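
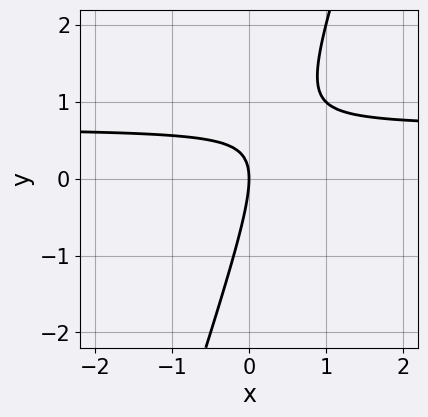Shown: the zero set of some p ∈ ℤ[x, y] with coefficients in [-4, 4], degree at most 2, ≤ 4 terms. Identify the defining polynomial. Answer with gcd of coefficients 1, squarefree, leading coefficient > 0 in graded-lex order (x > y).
Degree: a generic line meets the curve in up to 2 points, so deg p = 2.
Against the integer gridlines: one x-axis crossing is at x = 0; it crosses the y-axis at the gridline y = 0.
Matching integer coefficients to the picture gives p.

3*x*y - y^2 - 2*x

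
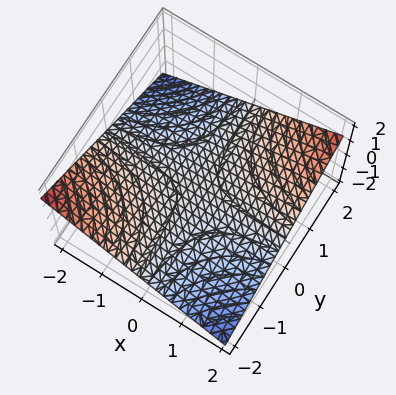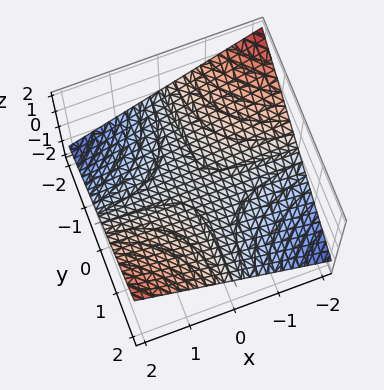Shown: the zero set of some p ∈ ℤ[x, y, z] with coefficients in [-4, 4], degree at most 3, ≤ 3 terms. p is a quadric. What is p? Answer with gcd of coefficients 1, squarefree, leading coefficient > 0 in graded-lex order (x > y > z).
x*y - 3*z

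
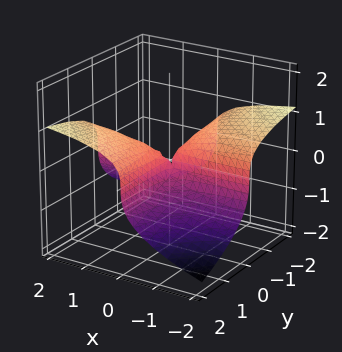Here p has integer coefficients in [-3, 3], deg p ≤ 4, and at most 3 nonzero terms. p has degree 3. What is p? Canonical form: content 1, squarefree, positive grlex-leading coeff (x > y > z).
x*y*z + 3*z^3 - 2*x*y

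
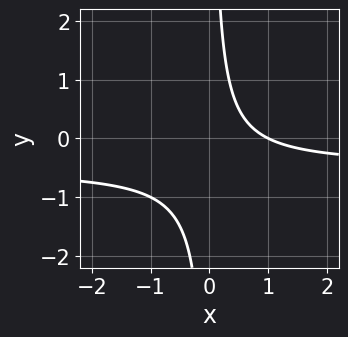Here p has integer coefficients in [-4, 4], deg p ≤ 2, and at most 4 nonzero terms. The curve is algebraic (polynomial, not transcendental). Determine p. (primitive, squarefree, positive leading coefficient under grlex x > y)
1. The degree is 2 — a generic line meets the curve in up to 2 points.
2. Against the integer gridlines: the curve avoids every integer y-axis point in the box; it crosses the x-axis at the gridline x = 1.
3. Together with the visible shape, these determine p as stated.

2*x*y + x - 1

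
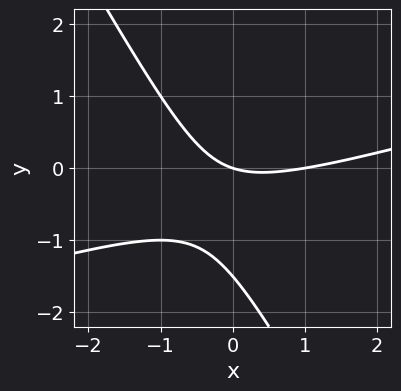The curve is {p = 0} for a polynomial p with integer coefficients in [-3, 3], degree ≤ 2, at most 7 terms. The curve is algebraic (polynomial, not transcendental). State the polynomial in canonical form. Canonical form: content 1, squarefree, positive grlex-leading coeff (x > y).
The degree is 2 — a generic line meets the curve in up to 2 points.
Observable constraints: among the integer gridlines, it crosses the x-axis at x ∈ {0, 1}; one y-axis crossing is at y = 0.
Fitting integer coefficients to these (and the overall shape) gives p.

x^2 - 3*x*y - 2*y^2 - x - 3*y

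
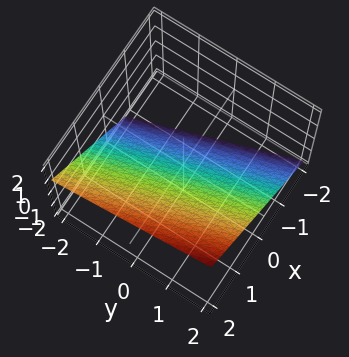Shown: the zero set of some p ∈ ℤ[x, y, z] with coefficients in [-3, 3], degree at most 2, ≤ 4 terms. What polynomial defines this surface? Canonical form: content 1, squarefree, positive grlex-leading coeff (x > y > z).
First, the degree is 1 — the surface is flat (a plane).
Then, reading off the gridlines: it meets the y-axis at y = 2 (among the integer gridlines).
Finally, fitting integer coefficients to these (and the overall shape) gives p.

3*x + y - 3*z - 2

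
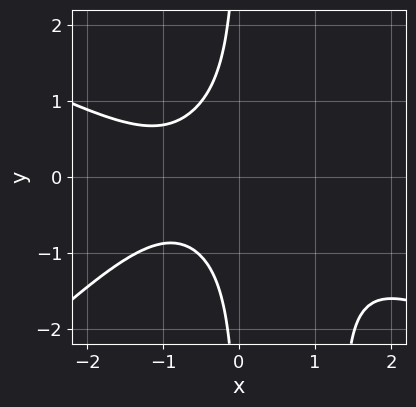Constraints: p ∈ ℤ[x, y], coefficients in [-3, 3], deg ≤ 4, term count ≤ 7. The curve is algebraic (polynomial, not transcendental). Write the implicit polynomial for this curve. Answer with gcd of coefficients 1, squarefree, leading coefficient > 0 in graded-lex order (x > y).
x^4 + x^3*y - 2*x^2*y^2 + 3*x*y^2 + 2

deg p = 4. The shape is more complex than any degree-3 curve.
Checking where it meets the axes: it misses every integer gridline on the x-axis; the curve avoids every integer y-axis point in the box.
Putting this together gives p.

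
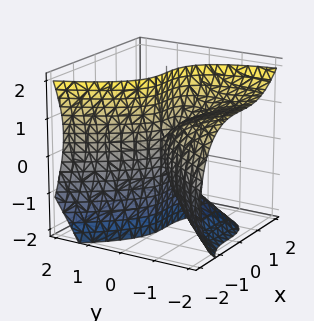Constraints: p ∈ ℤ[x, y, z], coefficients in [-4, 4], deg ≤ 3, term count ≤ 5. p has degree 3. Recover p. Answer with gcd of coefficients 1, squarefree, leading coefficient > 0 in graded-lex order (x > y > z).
2*x^3 - y^2*z + 2*y*z^2 + 3*y^2

(a) The degree is 3 — no degree-2 surface has this shape.
(b) Reading off the gridlines: one x-axis crossing is at x = 0; it meets the y-axis at y = 0 (among the integer gridlines); the visible z-axis segment lies entirely on the surface.
(c) Solving for integer coefficients yields p as stated.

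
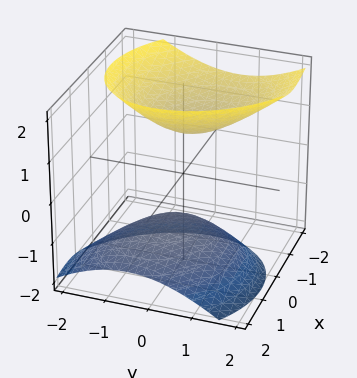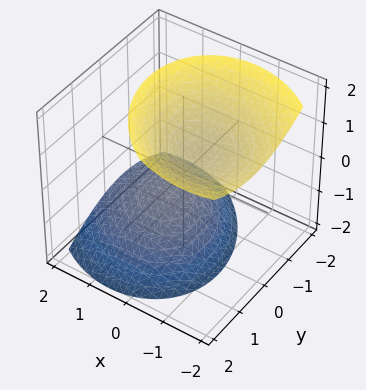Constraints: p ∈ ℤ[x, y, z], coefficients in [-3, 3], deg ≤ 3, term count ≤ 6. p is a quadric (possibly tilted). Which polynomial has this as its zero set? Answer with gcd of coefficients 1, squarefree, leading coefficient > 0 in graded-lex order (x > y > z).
First, I count 2 distinct pieces.
Then, the degree is 2 — no degree-1 surface has this shape.
Then, from the visible intercepts: among the integer gridlines, it crosses the z-axis at z ∈ {-1, 1}; it misses every integer gridline on the x-axis; no y-intercept at any integer in the box.
Finally, assembling these constraints gives the stated polynomial.

2*x^2 + x*y + 2*x*z + 2*y^2 - 2*z^2 + 2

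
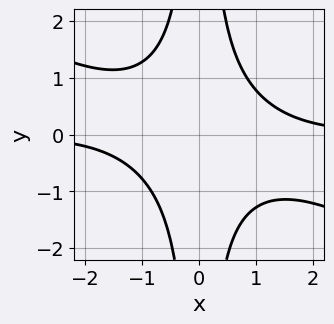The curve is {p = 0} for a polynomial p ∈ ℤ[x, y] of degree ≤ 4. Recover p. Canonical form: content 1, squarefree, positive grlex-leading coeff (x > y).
x^3*y + 2*x^2*y^2 - 2

First, deg p = 4. The shape is more complex than any degree-3 curve.
Next, against the integer gridlines: no x-intercept at any integer in the box; it misses every integer gridline on the y-axis.
Finally, solving for integer coefficients yields p as stated.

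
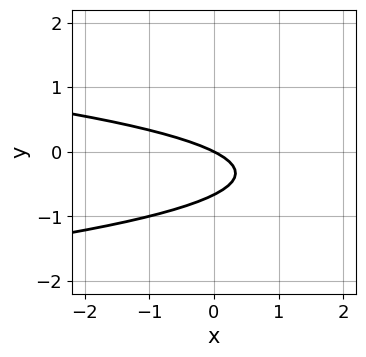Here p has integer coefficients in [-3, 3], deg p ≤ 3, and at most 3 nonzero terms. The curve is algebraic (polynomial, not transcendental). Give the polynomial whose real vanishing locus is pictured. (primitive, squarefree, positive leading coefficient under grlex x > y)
1. Degree: no degree-1 curve has this shape, so deg p = 2.
2. From the visible intercepts: it crosses the x-axis at the gridline x = 0; one y-axis crossing is at y = 0.
3. These observations pin down the coefficients.

3*y^2 + x + 2*y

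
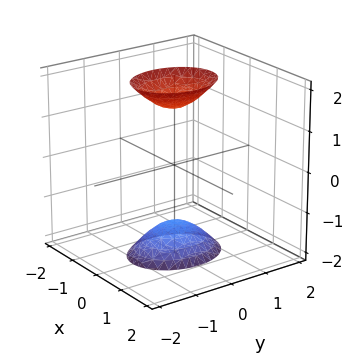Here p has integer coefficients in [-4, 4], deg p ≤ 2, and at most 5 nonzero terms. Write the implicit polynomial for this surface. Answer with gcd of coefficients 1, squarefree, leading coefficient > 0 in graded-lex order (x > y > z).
3*x^2 + 2*y^2 - z^2 + 2

1. I count 2 distinct pieces.
2. The degree is 2 — two sheets facing apart; a quadric.
3. Symmetries: mirror symmetry y ↦ −y ⇒ only even powers of y; it's symmetric under x → −x, forcing even powers of x; the z ↦ −z reflection is a symmetry, so z appears only in even powers.
4. Observable constraints: the surface avoids every integer x-axis point in the box; no y-intercept at any integer in the box.
5. Solving for integer coefficients yields p as stated.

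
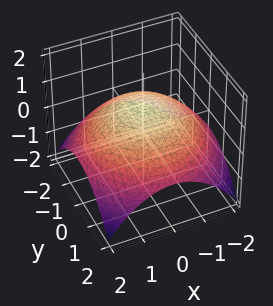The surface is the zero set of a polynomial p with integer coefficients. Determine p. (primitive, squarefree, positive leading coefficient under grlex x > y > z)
Degree: the shape is more complex than any degree-1 surface, so deg p = 2.
Symmetry: every cross-section ⟂ z is a circle, so x, y appear only via x² + y².
Checking where it meets the axes: a circular section at z = 0 has radius between 1 and 2; one z-axis crossing is at z = 1.
Putting this together gives p.

x^2 + y^2 + 3*z - 3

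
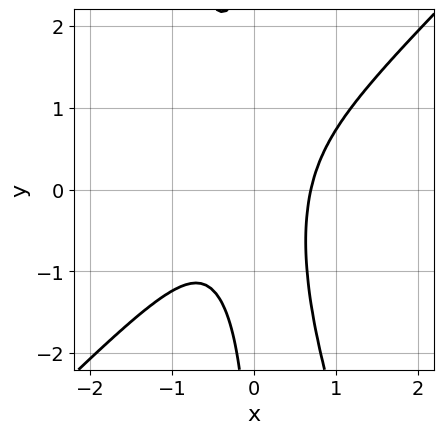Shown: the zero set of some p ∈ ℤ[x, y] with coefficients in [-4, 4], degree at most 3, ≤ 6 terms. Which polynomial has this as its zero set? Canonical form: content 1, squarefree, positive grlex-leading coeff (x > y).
3*x^3 - 2*x^2*y - x*y^2 - 1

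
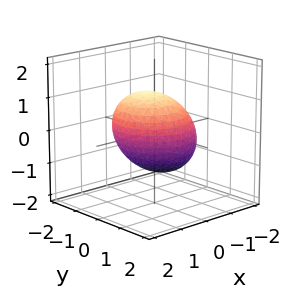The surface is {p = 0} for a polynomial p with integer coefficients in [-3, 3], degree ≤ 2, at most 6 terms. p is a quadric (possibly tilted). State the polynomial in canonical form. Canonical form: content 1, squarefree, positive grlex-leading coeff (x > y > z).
2*x^2 - x*z + 2*y^2 + 2*z^2 - 3

First, degree: a generic line meets the surface in up to 2 points, so deg p = 2.
Finally, putting this together gives p.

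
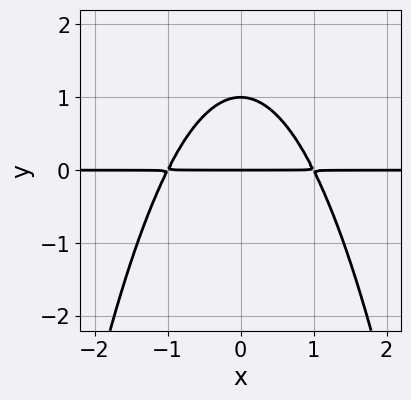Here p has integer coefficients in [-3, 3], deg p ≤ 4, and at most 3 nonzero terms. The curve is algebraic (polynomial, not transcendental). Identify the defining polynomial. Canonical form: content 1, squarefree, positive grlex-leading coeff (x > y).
x^2*y + y^2 - y

deg p = 3.
Symmetries: the x ↦ −x reflection is a symmetry, so x appears only in even powers.
From the axis intercepts and sections: the y-axis gridline crossings are at y ∈ {0, 1}; every point of the x-axis in the box is on the curve.
Solving for integer coefficients yields p as stated.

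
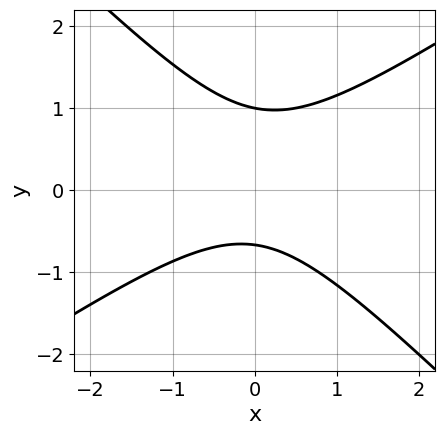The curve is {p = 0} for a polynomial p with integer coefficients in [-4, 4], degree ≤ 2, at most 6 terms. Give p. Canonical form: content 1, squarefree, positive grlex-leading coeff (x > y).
deg p = 2. The shape is more complex than any degree-1 curve.
From the axis intercepts and sections: one y-axis crossing is at y = 1; the curve avoids every integer x-axis point in the box.
Together with the visible shape, these determine p as stated.

2*x^2 - x*y - 3*y^2 + y + 2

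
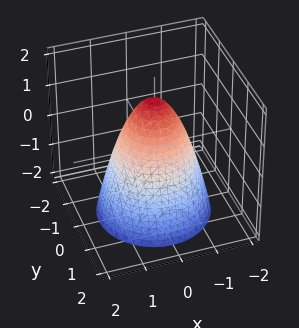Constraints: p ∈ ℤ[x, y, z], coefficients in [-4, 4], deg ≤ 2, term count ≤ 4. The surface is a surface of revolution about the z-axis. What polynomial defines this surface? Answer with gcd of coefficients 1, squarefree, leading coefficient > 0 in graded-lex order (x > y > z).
(a) Degree: no degree-1 surface has this shape, so deg p = 2.
(b) Symmetries: every cross-section ⟂ z is a circle, so x, y appear only via x² + y².
(c) Checking where it meets the axes: among the integer gridlines, it crosses the y-axis at y ∈ {-1, 1}; the x-axis gridline crossings are at x ∈ {-1, 1}.
(d) Matching integer coefficients to the picture gives p.

3*x^2 + 3*y^2 + 2*z - 3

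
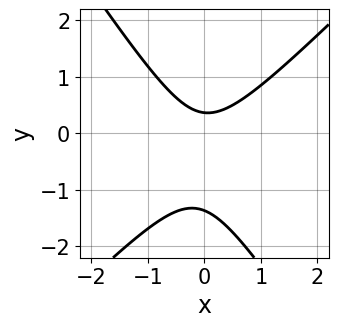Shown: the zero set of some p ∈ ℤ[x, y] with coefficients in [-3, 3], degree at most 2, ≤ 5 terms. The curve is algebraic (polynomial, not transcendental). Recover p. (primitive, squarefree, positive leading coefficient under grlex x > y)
First, deg p = 2. No degree-1 curve has this shape.
Next, against the integer gridlines: the curve avoids every integer x-axis point in the box.
Finally, fitting integer coefficients to these (and the overall shape) gives p.

3*x^2 - x*y - 2*y^2 - 2*y + 1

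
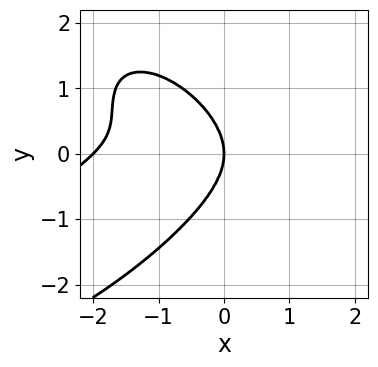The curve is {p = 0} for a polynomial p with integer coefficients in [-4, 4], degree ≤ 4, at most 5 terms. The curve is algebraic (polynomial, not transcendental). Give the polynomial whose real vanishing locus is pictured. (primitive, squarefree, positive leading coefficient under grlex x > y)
x^4 - x^3*y + 2*y^4 + 2*x^3 + 3*x*y^2

1. deg p = 4.
2. Against the integer gridlines: one y-axis crossing is at y = 0; among the integer gridlines, it crosses the x-axis at x ∈ {-2, 0}.
3. Solving for integer coefficients yields p as stated.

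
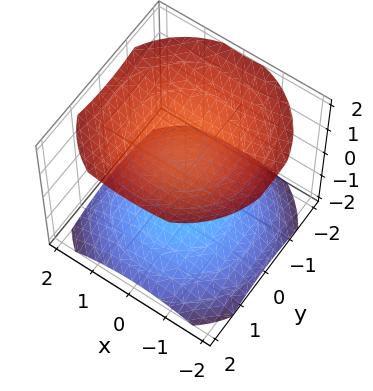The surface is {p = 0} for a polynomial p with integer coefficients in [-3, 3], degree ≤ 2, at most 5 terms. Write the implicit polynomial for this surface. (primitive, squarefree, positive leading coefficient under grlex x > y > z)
x^2 + y^2 - 2*z^2 + 3

1. I count 2 distinct pieces.
2. deg p = 2.
3. Symmetry: the surface is invariant under rotation about z: p = q(x² + y², z).
4. From the axis intercepts and sections: the surface avoids every integer x-axis point in the box; no y-intercept at any integer in the box.
5. Putting this together gives p.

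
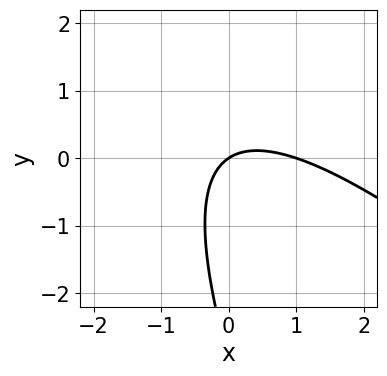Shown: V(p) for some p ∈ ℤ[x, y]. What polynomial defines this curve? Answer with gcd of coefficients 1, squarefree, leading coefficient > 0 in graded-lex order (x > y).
(a) Degree: a generic line meets the curve in up to 2 points, so deg p = 2.
(b) From the axis intercepts and sections: one y-axis crossing is at y = 0; among the integer gridlines, it crosses the x-axis at x ∈ {0, 1}.
(c) Fitting integer coefficients to these (and the overall shape) gives p.

2*x^2 + 3*x*y + y^2 - 2*x + 3*y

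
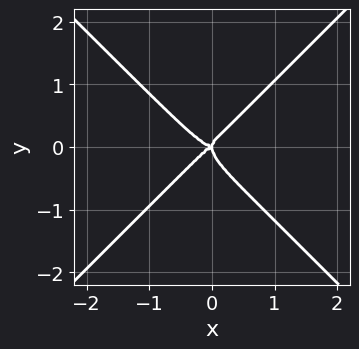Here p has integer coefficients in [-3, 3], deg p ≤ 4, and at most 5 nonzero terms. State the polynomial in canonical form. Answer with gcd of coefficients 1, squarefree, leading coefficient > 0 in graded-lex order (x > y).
3*x^4 + 3*x^3*y - 3*x*y^3 - 3*y^4 + x*y^2

Degree: no degree-3 curve has this shape, so deg p = 4.
Observable constraints: one x-axis crossing is at x = 0; one y-axis crossing is at y = 0.
Together with the visible shape, these determine p as stated.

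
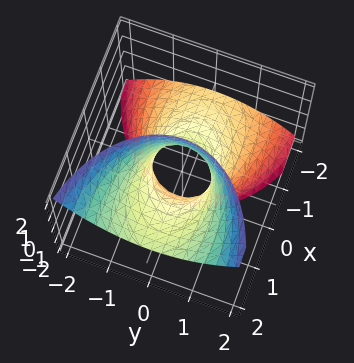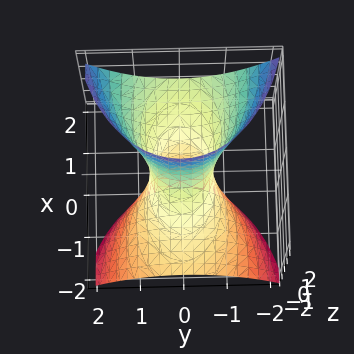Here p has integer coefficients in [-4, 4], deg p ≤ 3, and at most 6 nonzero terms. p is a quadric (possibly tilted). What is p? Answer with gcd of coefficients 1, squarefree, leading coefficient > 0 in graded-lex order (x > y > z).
x^2 - 3*x*z + 2*y^2 - 1

Degree: the shape is more complex than any degree-1 surface, so deg p = 2.
From the visible intercepts: the x-axis gridline crossings are at x ∈ {-1, 1}; it misses every integer gridline on the z-axis.
The integer polynomial consistent with all of this is the stated p.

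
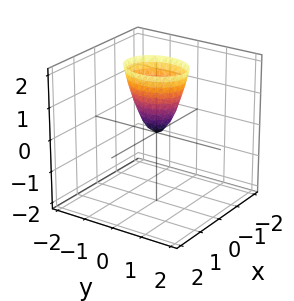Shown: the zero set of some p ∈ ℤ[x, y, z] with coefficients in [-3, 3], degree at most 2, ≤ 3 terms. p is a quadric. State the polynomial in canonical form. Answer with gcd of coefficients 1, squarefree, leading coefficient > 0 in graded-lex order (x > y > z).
3*x^2 + 2*y^2 - z

1. deg p = 2.
2. Symmetries: mirror symmetry y ↦ −y ⇒ only even powers of y; it's symmetric under x → −x, forcing even powers of x.
3. Against the integer gridlines: it crosses the y-axis at the gridline y = 0; one x-axis crossing is at x = 0; one z-axis crossing is at z = 0.
4. Together with the visible shape, these determine p as stated.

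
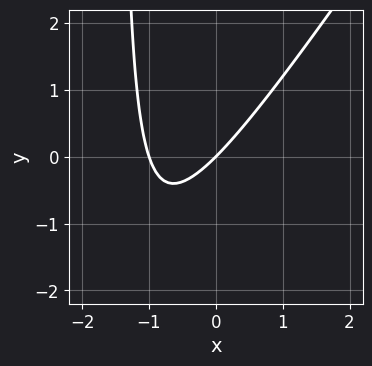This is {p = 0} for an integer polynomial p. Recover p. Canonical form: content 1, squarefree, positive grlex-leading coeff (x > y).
3*x^2 - 2*x*y + 3*x - 3*y

First, the degree is 2 — the shape is more complex than any degree-1 curve.
Next, observable constraints: the x-axis gridline crossings are at x ∈ {-1, 0}; it crosses the y-axis at the gridline y = 0.
Finally, together with the visible shape, these determine p as stated.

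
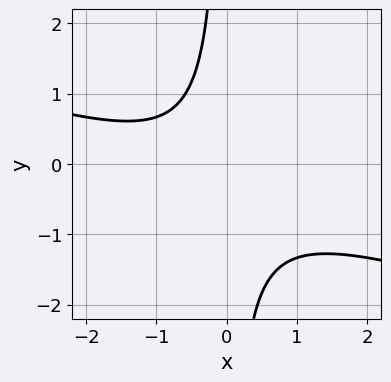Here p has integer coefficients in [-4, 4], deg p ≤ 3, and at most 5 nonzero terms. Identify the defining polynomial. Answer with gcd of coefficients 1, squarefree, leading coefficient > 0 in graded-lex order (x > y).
x^2 + 3*x*y + x + 2

(a) deg p = 2. A generic line meets the curve in up to 2 points.
(b) Against the integer gridlines: the curve avoids every integer y-axis point in the box; no x-intercept at any integer in the box.
(c) These observations pin down the coefficients.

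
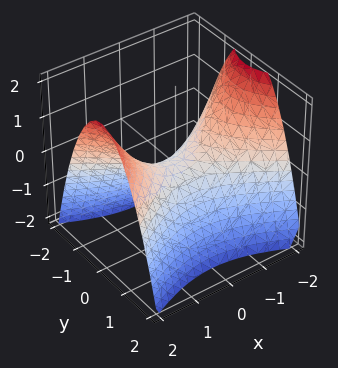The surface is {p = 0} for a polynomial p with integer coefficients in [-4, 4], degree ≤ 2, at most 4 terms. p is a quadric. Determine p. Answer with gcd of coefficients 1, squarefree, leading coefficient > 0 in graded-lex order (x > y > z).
deg p = 2.
Symmetries: the x ↦ −x reflection is a symmetry, so x appears only in even powers; the y ↦ −y reflection is a symmetry, so y appears only in even powers.
Observable constraints: one z-axis crossing is at z = 0; it meets the y-axis at y = 0 (among the integer gridlines).
Together with the visible shape, these determine p as stated.

x^2 - 2*y^2 - 2*z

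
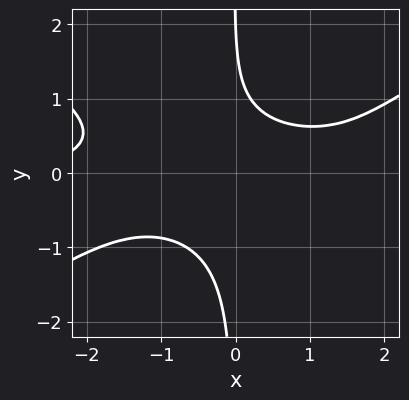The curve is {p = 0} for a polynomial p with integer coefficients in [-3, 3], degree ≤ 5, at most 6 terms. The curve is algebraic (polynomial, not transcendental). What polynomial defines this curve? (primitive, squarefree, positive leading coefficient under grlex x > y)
x^3*y - 3*x*y^3 - 2*x*y - y + 2

First, deg p = 4. A generic line meets the curve in up to 4 points.
Next, observable constraints: it meets the y-axis at y = 2 (among the integer gridlines); no x-intercept at any integer in the box.
Finally, these observations pin down the coefficients.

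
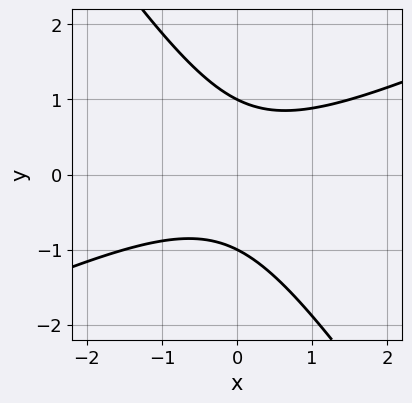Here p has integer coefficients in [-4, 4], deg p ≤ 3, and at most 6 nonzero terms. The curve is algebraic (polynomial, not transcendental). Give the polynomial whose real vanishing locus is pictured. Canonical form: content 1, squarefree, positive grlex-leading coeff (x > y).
deg p = 2.
Against the integer gridlines: it misses every integer gridline on the x-axis; among the integer gridlines, it crosses the y-axis at y ∈ {-1, 1}.
Putting this together gives p.

2*x^2 - 3*x*y - 3*y^2 + 3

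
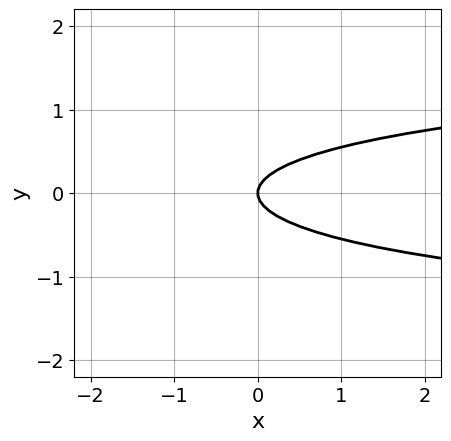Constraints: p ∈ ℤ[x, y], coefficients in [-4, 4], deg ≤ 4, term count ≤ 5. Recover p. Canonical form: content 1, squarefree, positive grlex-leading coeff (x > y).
(a) deg p = 4.
(b) Symmetries: it's symmetric under y → −y, forcing even powers of y.
(c) From the axis intercepts and sections: one y-axis crossing is at y = 0; it crosses the x-axis at the gridline x = 0.
(d) These observations pin down the coefficients.

y^4 + 3*y^2 - x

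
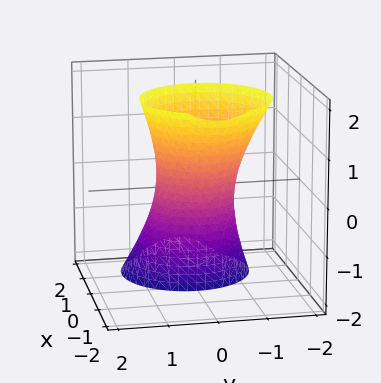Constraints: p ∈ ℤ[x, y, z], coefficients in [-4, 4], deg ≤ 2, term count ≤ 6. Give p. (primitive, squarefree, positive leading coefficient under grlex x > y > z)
3*x^2 + 3*x*z + 3*y^2 - 2

First, deg p = 2. A generic line meets the surface in up to 2 points.
Then, observable constraints: the surface avoids every integer z-axis point in the box.
Finally, solving for integer coefficients yields p as stated.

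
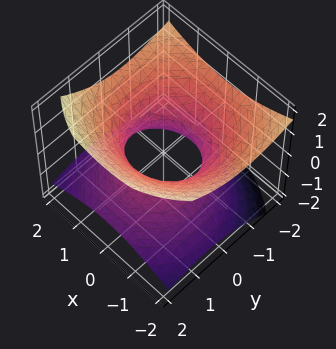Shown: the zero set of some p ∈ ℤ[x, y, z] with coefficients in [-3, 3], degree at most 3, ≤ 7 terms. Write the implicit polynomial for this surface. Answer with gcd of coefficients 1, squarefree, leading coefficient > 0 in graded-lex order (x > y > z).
x^2 + y^2 + y*z - 2*z^2 - 1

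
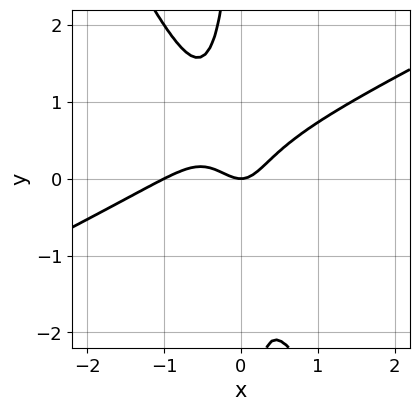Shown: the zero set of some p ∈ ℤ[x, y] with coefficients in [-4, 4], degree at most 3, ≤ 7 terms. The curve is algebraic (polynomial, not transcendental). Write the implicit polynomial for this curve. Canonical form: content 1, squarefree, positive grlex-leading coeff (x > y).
2*x^3 - 3*x^2*y - 2*x*y^2 + 2*x^2 - y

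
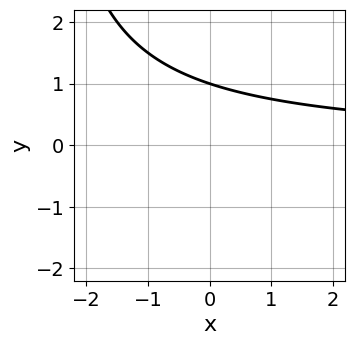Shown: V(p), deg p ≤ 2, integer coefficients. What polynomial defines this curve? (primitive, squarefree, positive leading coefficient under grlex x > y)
x*y + 3*y - 3

1. Degree: no degree-1 curve has this shape, so deg p = 2.
2. Against the integer gridlines: it misses every integer gridline on the x-axis; one y-axis crossing is at y = 1.
3. The integer polynomial consistent with all of this is the stated p.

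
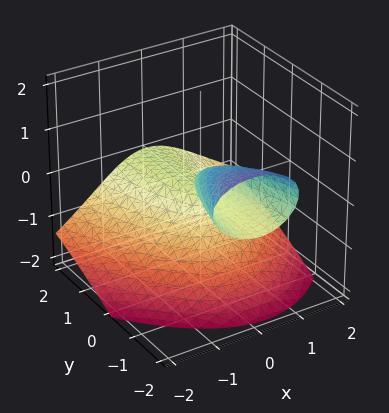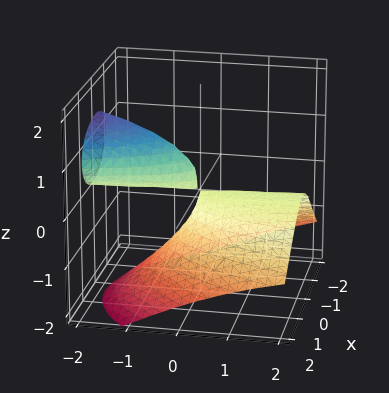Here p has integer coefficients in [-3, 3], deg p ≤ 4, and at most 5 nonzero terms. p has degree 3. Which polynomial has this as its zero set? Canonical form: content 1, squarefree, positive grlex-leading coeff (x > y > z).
(a) I count 2 distinct pieces. Treating them together as one polynomial.
(b) Degree: a generic line meets the surface in up to 3 points, so deg p = 3.
(c) Reading off the gridlines: it meets the z-axis at z = 0 (among the integer gridlines); every point of the y-axis in the box is on the surface; one x-axis crossing is at x = 0.
(d) The integer polynomial consistent with all of this is the stated p.

y*z^2 - 2*z^3 - 3*x^2 - x*z - 3*y*z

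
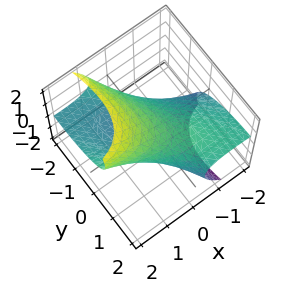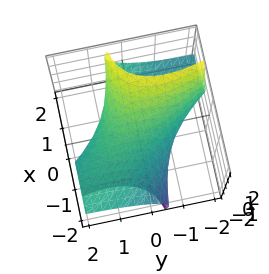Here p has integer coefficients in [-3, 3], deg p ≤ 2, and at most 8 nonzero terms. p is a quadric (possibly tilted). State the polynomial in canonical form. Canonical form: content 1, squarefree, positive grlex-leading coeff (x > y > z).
First, deg p = 2.
Next, from the axis intercepts and sections: the z-axis gridline crossings are at z ∈ {-1, 1}.
Finally, assembling these constraints gives the stated polynomial.

x^2 + 2*x*y - 3*x*z + y^2 + 2*z^2 - 2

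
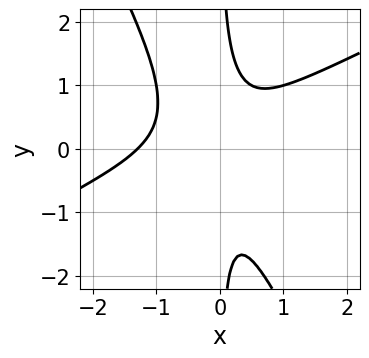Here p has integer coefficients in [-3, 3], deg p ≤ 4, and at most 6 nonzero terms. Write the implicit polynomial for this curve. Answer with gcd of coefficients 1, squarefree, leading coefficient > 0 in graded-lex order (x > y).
2*x^3 - 3*x^2*y - 2*x*y^2 + 2*x^2 + 1

(a) Degree: a generic line meets the curve in up to 3 points, so deg p = 3.
(b) Observable constraints: no y-intercept at any integer in the box.
(c) Matching integer coefficients to the picture gives p.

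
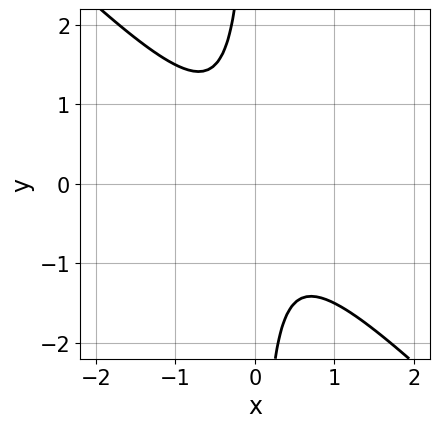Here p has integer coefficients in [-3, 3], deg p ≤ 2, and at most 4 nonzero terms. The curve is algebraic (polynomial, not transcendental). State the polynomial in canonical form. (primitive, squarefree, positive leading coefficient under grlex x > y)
2*x^2 + 2*x*y + 1

The degree is 2 — the shape is more complex than any degree-1 curve.
From the axis intercepts and sections: it misses every integer gridline on the x-axis; it misses every integer gridline on the y-axis.
Assembling these constraints gives the stated polynomial.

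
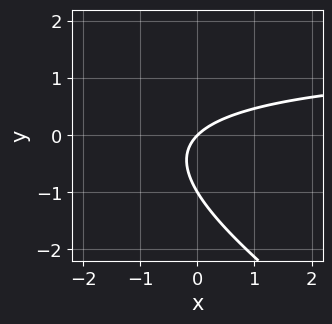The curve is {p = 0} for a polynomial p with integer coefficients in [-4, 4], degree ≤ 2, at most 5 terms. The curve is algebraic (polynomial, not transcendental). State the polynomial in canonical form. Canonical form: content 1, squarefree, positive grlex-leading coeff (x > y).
1. deg p = 2. A generic line meets the curve in up to 2 points.
2. Checking where it meets the axes: the y-axis gridline crossings are at y ∈ {-1, 0}; one x-axis crossing is at x = 0.
3. Together with the visible shape, these determine p as stated.

2*x*y + 3*y^2 - 3*x + 3*y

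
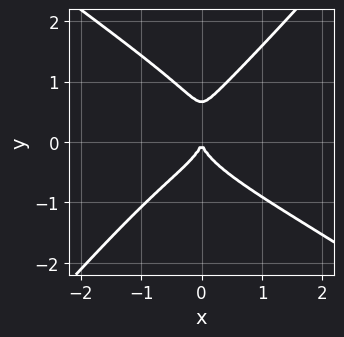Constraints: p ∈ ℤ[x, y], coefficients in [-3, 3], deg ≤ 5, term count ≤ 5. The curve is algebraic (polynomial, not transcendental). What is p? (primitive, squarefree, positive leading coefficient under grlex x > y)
x^3*y + 3*x^2*y^2 - 3*y^4 + 2*y^3 + 2*x^2

First, degree: the shape is more complex than any degree-3 curve, so deg p = 4.
Then, checking where it meets the axes: it meets the y-axis at y = 0 (among the integer gridlines); it meets the x-axis at x = 0 (among the integer gridlines).
Finally, putting this together gives p.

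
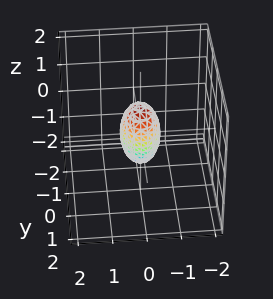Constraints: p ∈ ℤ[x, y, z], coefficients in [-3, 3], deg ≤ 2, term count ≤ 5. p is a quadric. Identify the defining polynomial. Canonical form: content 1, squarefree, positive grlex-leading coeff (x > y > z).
The degree is 2 — bounded and convex; a quadric.
Symmetries: mirror symmetry x ↦ −x ⇒ only even powers of x; mirror symmetry z ↦ −z ⇒ only even powers of z; it's symmetric under y → −y, forcing even powers of y.
From the axis intercepts and sections: the z-axis gridline crossings are at z ∈ {-1, 1}.
Solving for integer coefficients yields p as stated.

3*x^2 + 2*y^2 + z^2 - 1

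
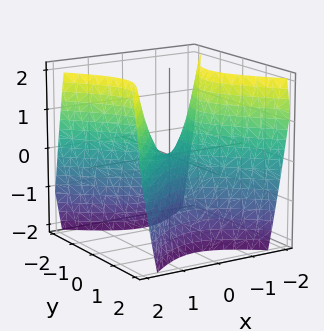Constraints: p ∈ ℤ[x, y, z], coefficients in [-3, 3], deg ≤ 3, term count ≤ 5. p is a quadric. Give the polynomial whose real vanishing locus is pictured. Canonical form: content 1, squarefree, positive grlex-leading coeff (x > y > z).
3*x^2 - 3*y^2 - 2*z

Degree: a saddle surface; a quadric, so deg p = 2.
Symmetries: it's symmetric under y → −y, forcing even powers of y; the x ↦ −x reflection is a symmetry, so x appears only in even powers.
Against the integer gridlines: it crosses the z-axis at the gridline z = 0; one x-axis crossing is at x = 0; it meets the y-axis at y = 0 (among the integer gridlines).
Putting this together gives p.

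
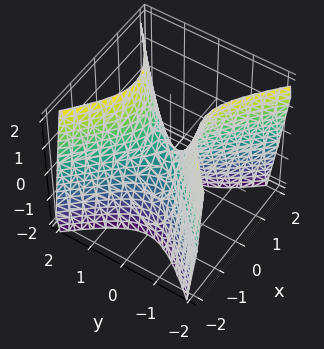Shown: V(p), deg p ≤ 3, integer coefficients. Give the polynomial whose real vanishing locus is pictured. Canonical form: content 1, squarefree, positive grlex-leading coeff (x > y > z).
2*x^2 - 2*y^2 + z

1. deg p = 2. A hyperbolic paraboloid; a quadric.
2. Symmetries: the x ↦ −x reflection is a symmetry, so x appears only in even powers; it's symmetric under y → −y, forcing even powers of y.
3. From the axis intercepts and sections: it crosses the z-axis at the gridline z = 0; it meets the x-axis at x = 0 (among the integer gridlines); it crosses the y-axis at the gridline y = 0.
4. These observations pin down the coefficients.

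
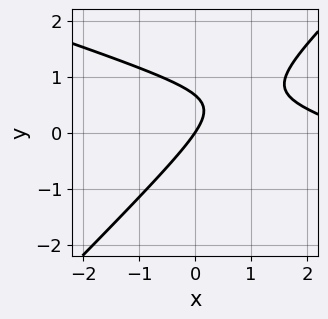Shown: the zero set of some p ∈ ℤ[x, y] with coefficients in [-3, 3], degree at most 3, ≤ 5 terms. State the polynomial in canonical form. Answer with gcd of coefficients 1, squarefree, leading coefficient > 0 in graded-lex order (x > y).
x^2 + 2*x*y - 3*y^2 - 3*x + 2*y

(a) The degree is 2 — a generic line meets the curve in up to 2 points.
(b) From the axis intercepts and sections: one y-axis crossing is at y = 0; it crosses the x-axis at the gridline x = 0.
(c) Solving for integer coefficients yields p as stated.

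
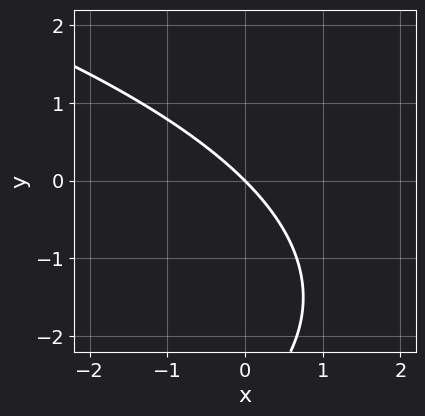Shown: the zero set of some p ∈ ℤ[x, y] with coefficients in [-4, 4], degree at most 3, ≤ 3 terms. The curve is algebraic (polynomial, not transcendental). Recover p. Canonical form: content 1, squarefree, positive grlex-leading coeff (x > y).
y^2 + 3*x + 3*y

The degree is 2 — the shape is more complex than any degree-1 curve.
Against the integer gridlines: it meets the y-axis at y = 0 (among the integer gridlines); it meets the x-axis at x = 0 (among the integer gridlines).
These observations pin down the coefficients.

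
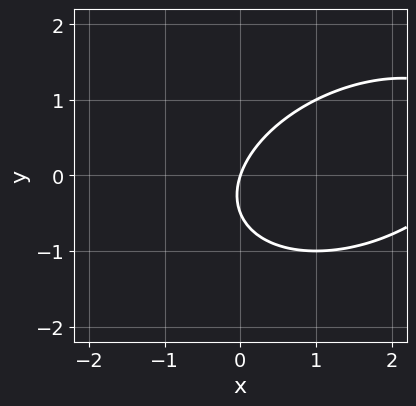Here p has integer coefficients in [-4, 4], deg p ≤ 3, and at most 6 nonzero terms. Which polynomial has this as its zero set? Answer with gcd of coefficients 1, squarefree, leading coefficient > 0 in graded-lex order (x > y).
(a) The degree is 2 — the shape is more complex than any degree-1 curve.
(b) Checking where it meets the axes: one y-axis crossing is at y = 0; it crosses the x-axis at the gridline x = 0.
(c) Fitting integer coefficients to these (and the overall shape) gives p.

x^2 - x*y + 2*y^2 - 3*x + y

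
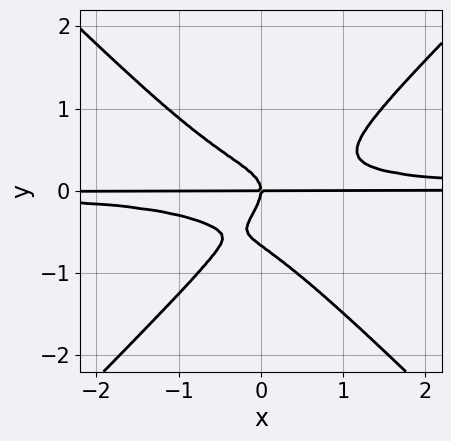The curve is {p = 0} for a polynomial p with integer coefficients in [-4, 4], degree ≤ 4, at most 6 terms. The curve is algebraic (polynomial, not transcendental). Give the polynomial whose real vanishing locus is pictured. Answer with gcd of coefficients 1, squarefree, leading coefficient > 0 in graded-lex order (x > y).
3*x^2*y^2 - 3*y^4 - 2*y^3 - x*y

Degree: a generic line meets the curve in up to 4 points, so deg p = 4.
Reading off the gridlines: it crosses the y-axis at the gridline y = 0; every point of the x-axis in the box is on the curve.
These observations pin down the coefficients.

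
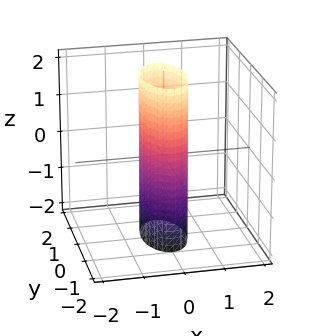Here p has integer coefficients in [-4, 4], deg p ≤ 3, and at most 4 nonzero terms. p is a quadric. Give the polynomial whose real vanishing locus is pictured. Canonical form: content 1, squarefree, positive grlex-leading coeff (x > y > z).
1. The degree is 2 — constant cross-section along one axis; a quadric.
2. Symmetries: the y ↦ −y reflection is a symmetry, so y appears only in even powers; mirror symmetry z ↦ −z ⇒ only even powers of z; the x ↦ −x reflection is a symmetry, so x appears only in even powers.
3. Observable constraints: among the integer gridlines, it crosses the y-axis at y ∈ {-1, 1}; no z-intercept at any integer in the box.
4. Solving for integer coefficients yields p as stated.

3*x^2 + y^2 - 1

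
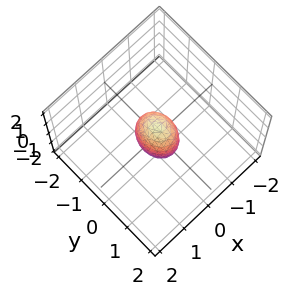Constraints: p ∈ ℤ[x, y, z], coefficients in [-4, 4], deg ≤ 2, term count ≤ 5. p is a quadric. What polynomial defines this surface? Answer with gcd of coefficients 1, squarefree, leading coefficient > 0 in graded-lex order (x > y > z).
(a) Degree: bounded and convex; a quadric, so deg p = 2.
(b) Symmetries: it's symmetric under x → −x, forcing even powers of x; mirror symmetry z ↦ −z ⇒ only even powers of z; mirror symmetry y ↦ −y ⇒ only even powers of y.
(c) Checking where it meets the axes: the z-axis gridline crossings are at z ∈ {-1, 1}.
(d) Matching integer coefficients to the picture gives p.

3*x^2 + 2*y^2 + z^2 - 1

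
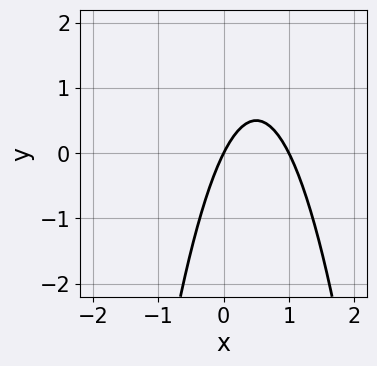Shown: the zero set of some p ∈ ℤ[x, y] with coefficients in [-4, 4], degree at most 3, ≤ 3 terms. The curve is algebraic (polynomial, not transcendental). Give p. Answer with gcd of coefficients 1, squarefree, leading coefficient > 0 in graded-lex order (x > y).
2*x^2 - 2*x + y

The degree is 2 — the shape is more complex than any degree-1 curve.
Against the integer gridlines: the x-axis gridline crossings are at x ∈ {0, 1}; it meets the y-axis at y = 0 (among the integer gridlines).
The integer polynomial consistent with all of this is the stated p.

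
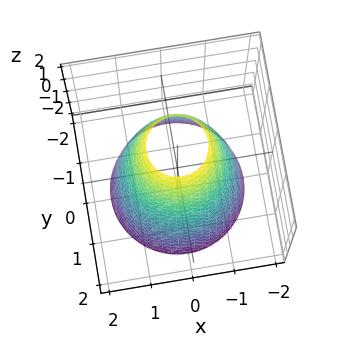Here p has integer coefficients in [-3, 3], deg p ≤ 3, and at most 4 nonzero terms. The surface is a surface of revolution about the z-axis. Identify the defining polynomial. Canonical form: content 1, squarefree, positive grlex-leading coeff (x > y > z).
2*x^2 + 2*y^2 + z - 3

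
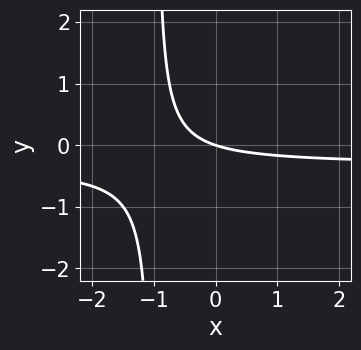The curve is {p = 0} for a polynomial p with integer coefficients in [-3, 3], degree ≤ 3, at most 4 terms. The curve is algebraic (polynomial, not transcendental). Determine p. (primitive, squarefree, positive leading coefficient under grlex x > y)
3*x*y + x + 3*y

Degree: the shape is more complex than any degree-1 curve, so deg p = 2.
Observable constraints: it crosses the x-axis at the gridline x = 0; it meets the y-axis at y = 0 (among the integer gridlines).
Solving for integer coefficients yields p as stated.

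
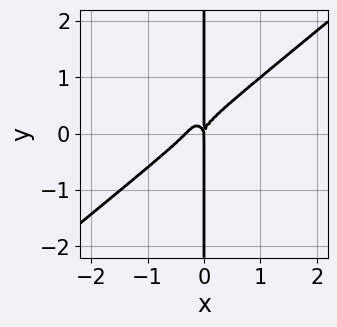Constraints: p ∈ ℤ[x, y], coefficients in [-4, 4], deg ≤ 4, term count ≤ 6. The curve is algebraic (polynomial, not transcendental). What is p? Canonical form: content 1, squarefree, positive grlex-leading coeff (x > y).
The degree is 4 — no degree-3 curve has this shape.
Against the integer gridlines: every point of the y-axis in the box is on the curve; one x-axis crossing is at x = 0.
The integer polynomial consistent with all of this is the stated p.

3*x^4 - 3*x^3*y - x*y^3 + x^3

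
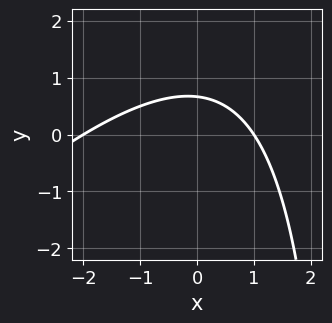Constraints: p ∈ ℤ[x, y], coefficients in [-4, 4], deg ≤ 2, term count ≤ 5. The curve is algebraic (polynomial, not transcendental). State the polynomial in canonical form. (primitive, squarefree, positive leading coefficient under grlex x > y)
x^2 - x*y + x + 3*y - 2

1. Degree: no degree-1 curve has this shape, so deg p = 2.
2. Against the integer gridlines: among the integer gridlines, it crosses the x-axis at x ∈ {-2, 1}.
3. Matching integer coefficients to the picture gives p.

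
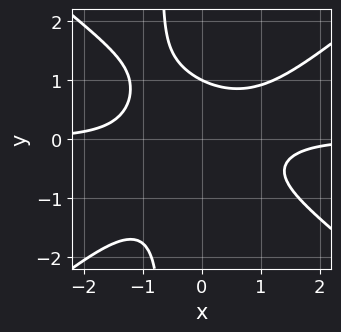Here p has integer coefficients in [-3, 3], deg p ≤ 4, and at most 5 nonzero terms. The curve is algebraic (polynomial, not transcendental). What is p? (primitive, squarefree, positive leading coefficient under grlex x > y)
2*x^3*y - 3*x*y^3 - 2*y^3 + 2

1. Degree: the shape is more complex than any degree-3 curve, so deg p = 4.
2. From the axis intercepts and sections: it meets the y-axis at y = 1 (among the integer gridlines); no x-intercept at any integer in the box.
3. Solving for integer coefficients yields p as stated.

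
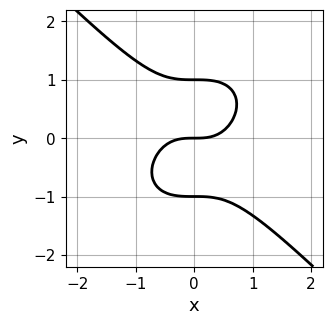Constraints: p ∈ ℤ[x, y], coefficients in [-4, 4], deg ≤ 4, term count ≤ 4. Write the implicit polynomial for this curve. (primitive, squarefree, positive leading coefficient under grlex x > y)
x^3 + y^3 - y

1. The degree is 3 — no degree-2 curve has this shape.
2. From the visible intercepts: it meets the x-axis at x = 0 (among the integer gridlines); the y-axis gridline crossings are at y ∈ {-1, 0, 1}.
3. Assembling these constraints gives the stated polynomial.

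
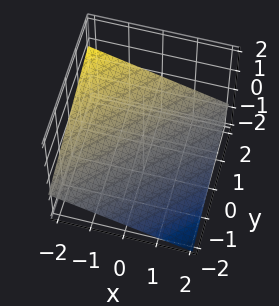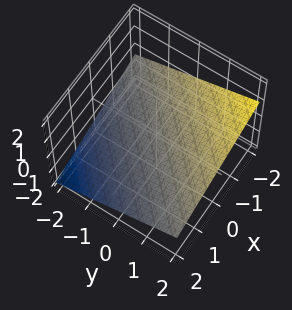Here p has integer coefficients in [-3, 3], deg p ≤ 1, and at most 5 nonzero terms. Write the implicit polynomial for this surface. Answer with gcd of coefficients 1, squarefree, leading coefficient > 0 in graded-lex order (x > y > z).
x - y + 3*z + 2

1. Degree: every cross-section is a straight line — this is a plane, so deg p = 1.
2. From the visible intercepts: one x-axis crossing is at x = -2; one y-axis crossing is at y = 2.
3. The integer polynomial consistent with all of this is the stated p.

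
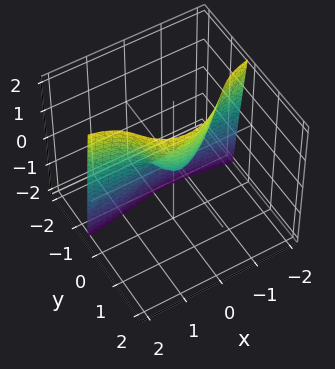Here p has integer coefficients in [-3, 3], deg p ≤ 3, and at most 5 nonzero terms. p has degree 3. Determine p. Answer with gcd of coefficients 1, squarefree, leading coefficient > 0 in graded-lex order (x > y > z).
2*x^2*y - x*y^2 + 3*y^3 + x^2 - z

The degree is 3 — a generic line meets the surface in up to 3 points.
Against the integer gridlines: one z-axis crossing is at z = 0; it crosses the y-axis at the gridline y = 0.
Matching integer coefficients to the picture gives p.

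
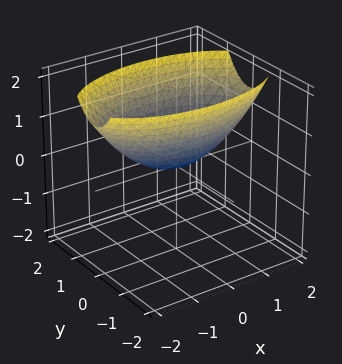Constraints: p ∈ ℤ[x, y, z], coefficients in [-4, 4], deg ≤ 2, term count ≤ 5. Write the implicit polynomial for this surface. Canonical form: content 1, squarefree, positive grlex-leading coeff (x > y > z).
x^2 + 3*y^2 - 3*z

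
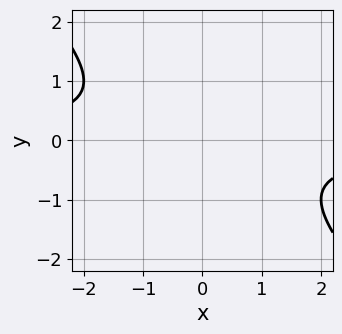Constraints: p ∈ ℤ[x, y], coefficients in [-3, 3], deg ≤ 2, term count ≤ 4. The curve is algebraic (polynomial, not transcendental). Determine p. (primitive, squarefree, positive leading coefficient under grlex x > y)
x*y + y^2 + 1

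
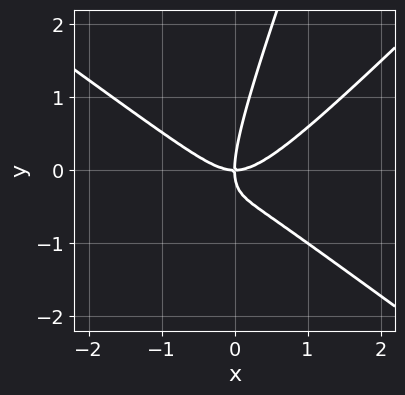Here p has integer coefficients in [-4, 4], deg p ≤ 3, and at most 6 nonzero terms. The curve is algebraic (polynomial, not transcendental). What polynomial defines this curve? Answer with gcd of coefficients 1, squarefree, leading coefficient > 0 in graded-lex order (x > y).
(a) Degree: no degree-2 curve has this shape, so deg p = 3.
(b) Observable constraints: it crosses the x-axis at the gridline x = 0; one y-axis crossing is at y = 0.
(c) The integer polynomial consistent with all of this is the stated p.

2*x^3 - 3*x*y^2 + y^3 - 2*x*y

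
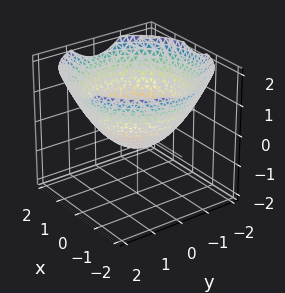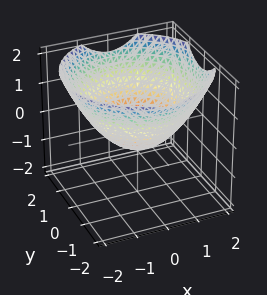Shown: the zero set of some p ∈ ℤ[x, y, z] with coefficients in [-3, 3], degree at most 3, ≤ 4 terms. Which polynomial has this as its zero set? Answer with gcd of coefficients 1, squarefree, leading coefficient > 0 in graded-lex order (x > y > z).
x^2 + y^2 - 2*z - 1

First, deg p = 2. No degree-1 surface has this shape.
Then, symmetry: the surface is invariant under rotation about z: p = q(x² + y², z).
Then, reading off the gridlines: the y-axis gridline crossings are at y ∈ {-1, 1}; the x-axis gridline crossings are at x ∈ {-1, 1}; a circular section at z = 1 has radius between 1 and 2.
Finally, solving for integer coefficients yields p as stated.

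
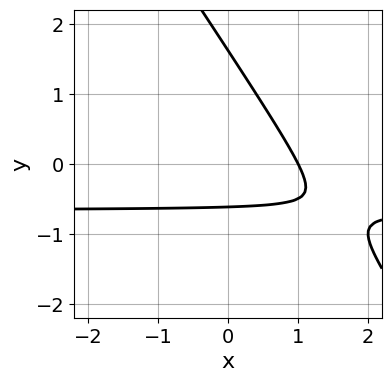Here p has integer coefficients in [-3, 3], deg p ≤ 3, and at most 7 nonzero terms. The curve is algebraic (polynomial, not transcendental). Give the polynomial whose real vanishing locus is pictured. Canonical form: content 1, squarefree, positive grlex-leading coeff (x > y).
3*x*y + 2*y^2 + 2*x - 2*y - 2

First, the degree is 2 — the shape is more complex than any degree-1 curve.
Next, checking where it meets the axes: it crosses the x-axis at the gridline x = 1.
Finally, matching integer coefficients to the picture gives p.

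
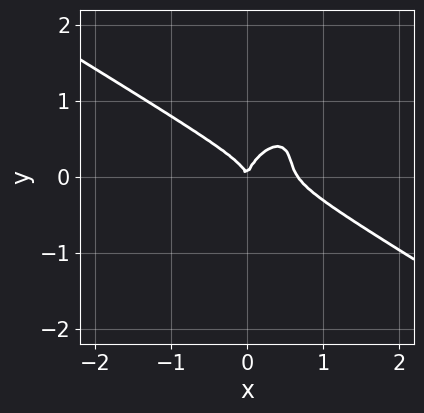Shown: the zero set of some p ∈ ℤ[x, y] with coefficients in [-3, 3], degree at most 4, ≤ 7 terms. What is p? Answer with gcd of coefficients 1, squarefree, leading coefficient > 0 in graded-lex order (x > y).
(a) deg p = 3.
(b) Reading off the gridlines: it crosses the x-axis at the gridline x = 0; it meets the y-axis at y = 0 (among the integer gridlines).
(c) Fitting integer coefficients to these (and the overall shape) gives p.

3*x^3 + 2*x^2*y - 3*x*y^2 + 3*y^3 - 2*x^2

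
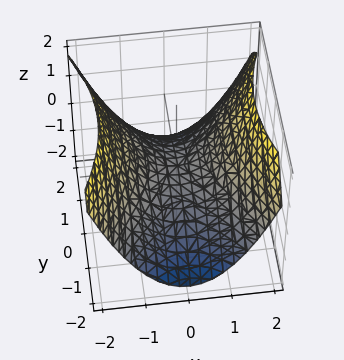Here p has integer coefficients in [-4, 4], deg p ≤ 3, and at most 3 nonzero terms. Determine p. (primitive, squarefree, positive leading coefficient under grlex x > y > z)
2*x^2 - y^2 - 3*z

1. Degree: a saddle surface; a quadric, so deg p = 2.
2. Symmetries: it's symmetric under x → −x, forcing even powers of x; mirror symmetry y ↦ −y ⇒ only even powers of y.
3. From the axis intercepts and sections: it meets the y-axis at y = 0 (among the integer gridlines); one z-axis crossing is at z = 0; it crosses the x-axis at the gridline x = 0.
4. Putting this together gives p.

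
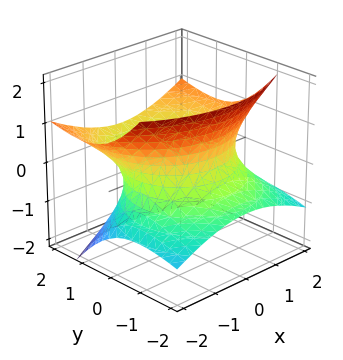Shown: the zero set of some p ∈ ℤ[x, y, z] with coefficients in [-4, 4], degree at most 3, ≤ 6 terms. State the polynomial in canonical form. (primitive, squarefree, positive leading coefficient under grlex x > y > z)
(a) The degree is 2 — no degree-1 surface has this shape.
(b) From the axis intercepts and sections: the surface avoids every integer z-axis point in the box.
(c) Assembling these constraints gives the stated polynomial.

x^2 + y^2 - 2*y*z - 2*z^2 - 2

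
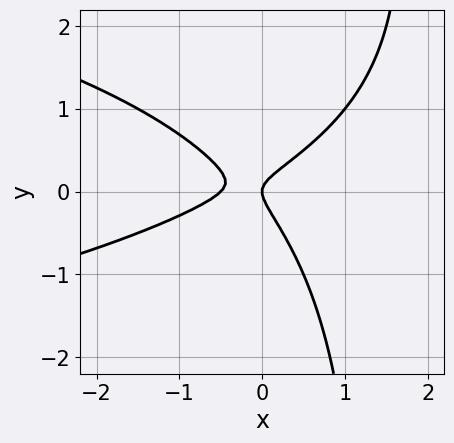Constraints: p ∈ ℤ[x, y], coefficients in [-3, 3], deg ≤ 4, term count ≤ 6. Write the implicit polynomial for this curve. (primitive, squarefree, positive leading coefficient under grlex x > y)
Degree: the shape is more complex than any degree-2 curve, so deg p = 3.
Observable constraints: it meets the x-axis at x = 0 (among the integer gridlines); it crosses the y-axis at the gridline y = 0.
Fitting integer coefficients to these (and the overall shape) gives p.

2*x*y^2 + 2*x^2 - 2*x*y - 3*y^2 + x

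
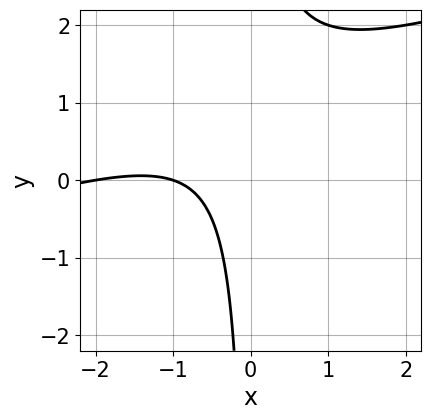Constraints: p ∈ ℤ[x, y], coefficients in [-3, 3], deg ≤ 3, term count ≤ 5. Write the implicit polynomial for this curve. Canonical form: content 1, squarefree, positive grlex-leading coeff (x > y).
x^2 - 3*x*y + 3*x + 2

Degree: a generic line meets the curve in up to 2 points, so deg p = 2.
Checking where it meets the axes: the x-axis gridline crossings are at x ∈ {-2, -1}; the curve avoids every integer y-axis point in the box.
The integer polynomial consistent with all of this is the stated p.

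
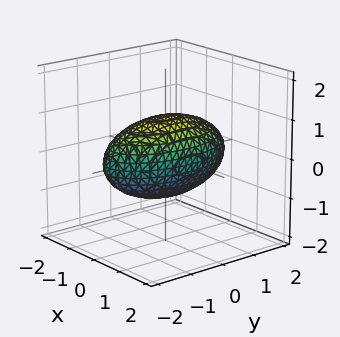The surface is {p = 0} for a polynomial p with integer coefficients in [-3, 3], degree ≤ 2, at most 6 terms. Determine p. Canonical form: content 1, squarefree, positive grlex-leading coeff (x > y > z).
The degree is 2 — bounded and convex; a quadric.
Symmetries: it's symmetric under x → −x, forcing even powers of x; mirror symmetry y ↦ −y ⇒ only even powers of y; it's symmetric under z → −z, forcing even powers of z.
Reading off the gridlines: the z-axis gridline crossings are at z ∈ {-1, 1}; the x-axis gridline crossings are at x ∈ {-1, 1}.
The integer polynomial consistent with all of this is the stated p.

3*x^2 + y^2 + 3*z^2 - 3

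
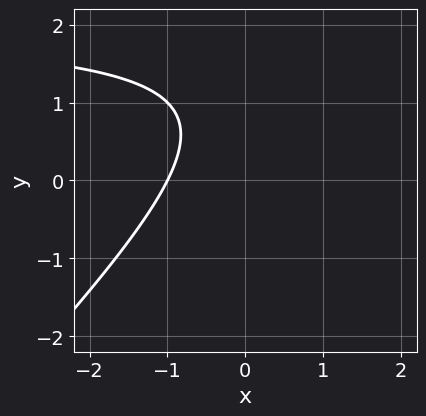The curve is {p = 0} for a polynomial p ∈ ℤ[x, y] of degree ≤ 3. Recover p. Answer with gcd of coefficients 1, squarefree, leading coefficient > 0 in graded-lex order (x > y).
(a) deg p = 2. A generic line meets the curve in up to 2 points.
(b) From the visible intercepts: no y-intercept at any integer in the box; one x-axis crossing is at x = -1.
(c) The integer polynomial consistent with all of this is the stated p.

x*y - y^2 - 2*x + 2*y - 2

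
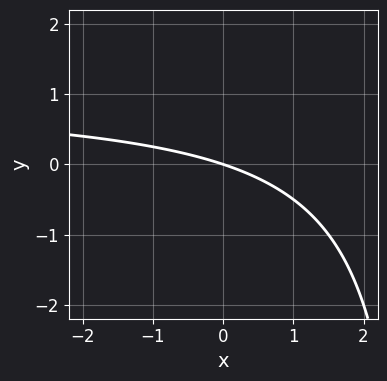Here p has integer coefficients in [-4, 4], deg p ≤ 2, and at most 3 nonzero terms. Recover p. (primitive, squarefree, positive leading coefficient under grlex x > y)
(a) Degree: the shape is more complex than any degree-1 curve, so deg p = 2.
(b) Against the integer gridlines: one x-axis crossing is at x = 0; one y-axis crossing is at y = 0.
(c) The integer polynomial consistent with all of this is the stated p.

x*y - x - 3*y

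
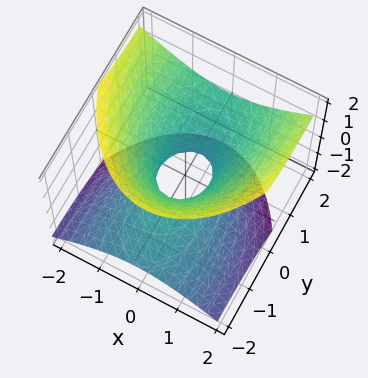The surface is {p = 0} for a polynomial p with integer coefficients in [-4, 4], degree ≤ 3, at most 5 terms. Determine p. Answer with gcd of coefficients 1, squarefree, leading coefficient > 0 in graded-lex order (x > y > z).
(a) deg p = 2. No degree-1 surface has this shape.
(b) From the axis intercepts and sections: no z-intercept at any integer in the box; the y-axis gridline crossings are at y ∈ {-1, 1}.
(c) Assembling these constraints gives the stated polynomial.

3*x^2 + y^2 - 3*y*z - 3*z^2 - 1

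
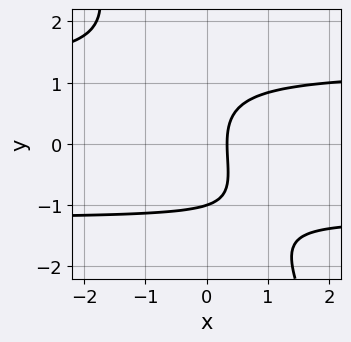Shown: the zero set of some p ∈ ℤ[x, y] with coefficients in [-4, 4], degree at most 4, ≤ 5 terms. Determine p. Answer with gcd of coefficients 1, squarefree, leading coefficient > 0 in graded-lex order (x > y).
The degree is 3 — a generic line meets the curve in up to 3 points.
From the axis intercepts and sections: it meets the y-axis at y = -1 (among the integer gridlines).
Together with the visible shape, these determine p as stated.

2*x*y^2 + y^3 - 3*x + 1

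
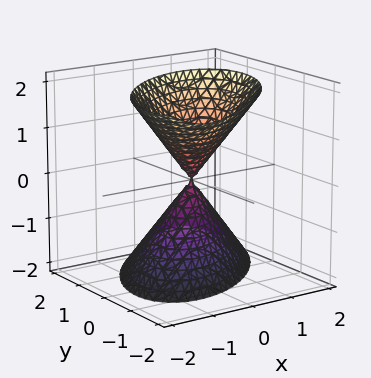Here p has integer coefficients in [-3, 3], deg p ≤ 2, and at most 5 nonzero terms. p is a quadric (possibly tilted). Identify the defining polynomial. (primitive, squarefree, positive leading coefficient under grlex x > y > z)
2*x^2 - 2*x*y + 2*y^2 + y*z - z^2

1. I count 2 distinct pieces.
2. Degree: no degree-1 surface has this shape, so deg p = 2.
3. Observable constraints: it meets the z-axis at z = 0 (among the integer gridlines); it meets the y-axis at y = 0 (among the integer gridlines); it crosses the x-axis at the gridline x = 0.
4. Putting this together gives p.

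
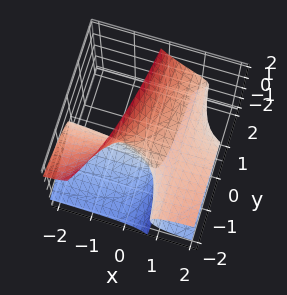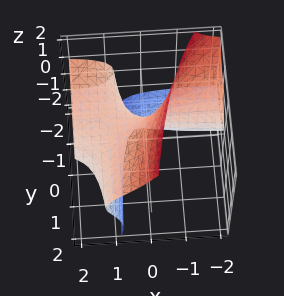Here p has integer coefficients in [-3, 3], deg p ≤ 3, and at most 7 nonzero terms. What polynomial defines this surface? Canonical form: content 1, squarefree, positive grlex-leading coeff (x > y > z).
(a) The degree is 3 — no degree-2 surface has this shape.
(b) From the visible intercepts: it crosses the z-axis at the gridline z = 1; it misses every integer gridline on the x-axis.
(c) The integer polynomial consistent with all of this is the stated p.

3*x*z^2 + z^3 + 2*x*y - 2*y - 1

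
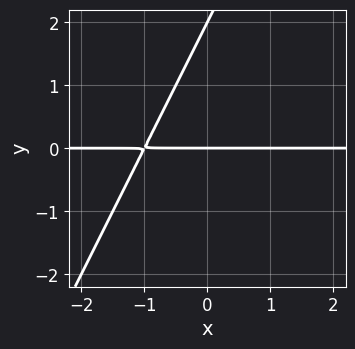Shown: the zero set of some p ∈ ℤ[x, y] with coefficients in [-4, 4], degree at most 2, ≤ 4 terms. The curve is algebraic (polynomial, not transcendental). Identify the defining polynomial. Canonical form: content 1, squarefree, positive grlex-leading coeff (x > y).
(a) deg p = 2. The shape is more complex than any degree-1 curve.
(b) Observable constraints: among the integer gridlines, it crosses the y-axis at y ∈ {0, 2}; every point of the x-axis in the box is on the curve.
(c) These observations pin down the coefficients.

2*x*y - y^2 + 2*y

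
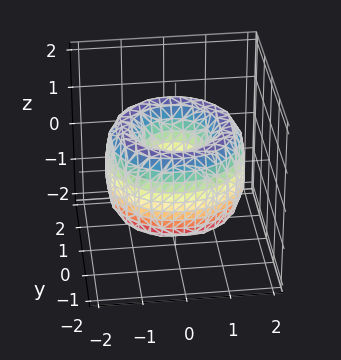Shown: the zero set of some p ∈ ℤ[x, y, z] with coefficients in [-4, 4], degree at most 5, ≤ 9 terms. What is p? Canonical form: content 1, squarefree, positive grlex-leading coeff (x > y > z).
x^4 + 2*x^2*y^2 + y^4 - 3*x^2 - 3*y^2 + z^2 + 1

deg p = 4. The shape is more complex than any degree-3 surface.
Symmetries: every cross-section ⟂ z is a circle, so x, y appear only via x² + y².
Reading off the gridlines: the surface avoids every integer z-axis point in the box; a circular section at z = 0 has radius between 0 and 1.
These observations pin down the coefficients.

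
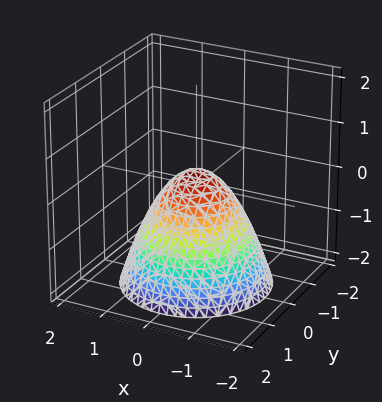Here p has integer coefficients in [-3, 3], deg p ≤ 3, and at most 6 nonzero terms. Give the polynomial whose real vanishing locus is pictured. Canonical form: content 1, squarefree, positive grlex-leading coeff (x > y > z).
deg p = 2. The shape is more complex than any degree-1 surface.
Symmetries: rotational symmetry about the z-axis ⇒ p depends on x, y only through x² + y².
Against the integer gridlines: a circular section at z = 0 has radius between 0 and 1.
Assembling these constraints gives the stated polynomial.

3*x^2 + 3*y^2 + 3*z - 1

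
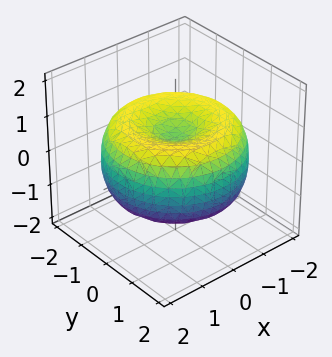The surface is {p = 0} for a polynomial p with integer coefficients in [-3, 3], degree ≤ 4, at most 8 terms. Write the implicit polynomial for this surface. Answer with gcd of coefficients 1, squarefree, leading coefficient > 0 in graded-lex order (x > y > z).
Degree: the shape is more complex than any degree-3 surface, so deg p = 4.
Symmetries: the z-axis is an axis of rotation, so x and y enter only as x² + y².
Reading off the gridlines: a circular section at z = 1 has radius exactly 1.
These observations pin down the coefficients.

x^4 + 2*x^2*y^2 + y^4 - 3*x^2 - 3*y^2 + 3*z^2 - 1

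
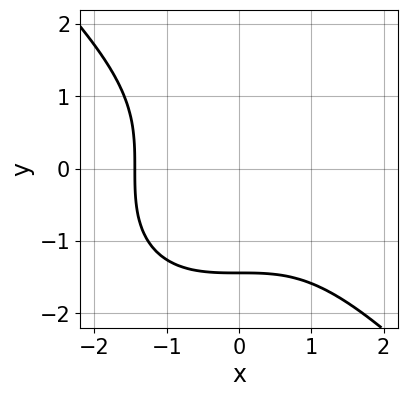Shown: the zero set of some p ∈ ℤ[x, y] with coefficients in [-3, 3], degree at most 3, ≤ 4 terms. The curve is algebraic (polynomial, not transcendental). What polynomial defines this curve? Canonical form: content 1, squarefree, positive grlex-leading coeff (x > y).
1. Degree: a generic line meets the curve in up to 3 points, so deg p = 3.
2. The integer polynomial consistent with all of this is the stated p.

x^3 + y^3 + 3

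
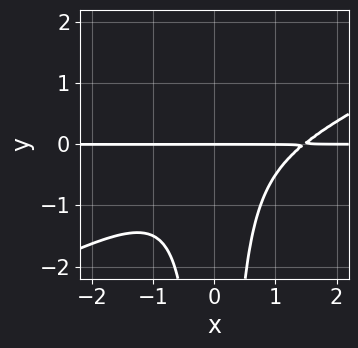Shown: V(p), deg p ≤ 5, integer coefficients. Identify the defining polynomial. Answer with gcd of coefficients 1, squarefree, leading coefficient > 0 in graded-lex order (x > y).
(a) Degree: a generic line meets the curve in up to 4 points, so deg p = 4.
(b) Reading off the gridlines: one y-axis crossing is at y = 0; the visible x-axis segment lies entirely on the curve.
(c) Assembling these constraints gives the stated polynomial.

x^3*y - 2*x^2*y^2 - x^2*y - y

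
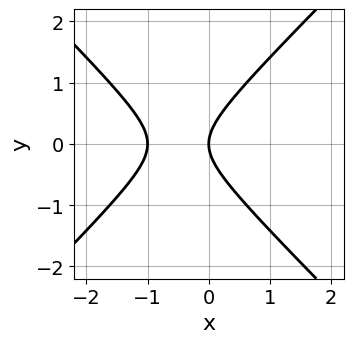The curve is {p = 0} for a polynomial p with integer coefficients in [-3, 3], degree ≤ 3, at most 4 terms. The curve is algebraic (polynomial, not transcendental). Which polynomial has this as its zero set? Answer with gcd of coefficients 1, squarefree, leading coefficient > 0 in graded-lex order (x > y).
x^2 - y^2 + x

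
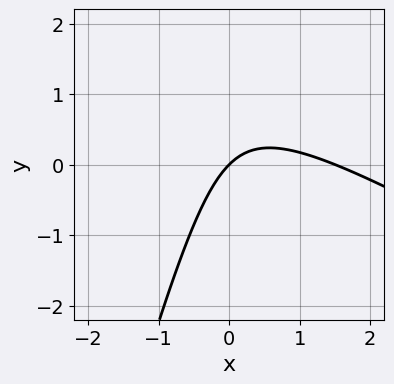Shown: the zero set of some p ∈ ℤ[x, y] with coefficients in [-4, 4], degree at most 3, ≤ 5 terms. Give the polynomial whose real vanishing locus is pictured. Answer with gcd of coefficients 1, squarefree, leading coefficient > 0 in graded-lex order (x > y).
The degree is 2 — a generic line meets the curve in up to 2 points.
Checking where it meets the axes: it meets the x-axis at x = 0 (among the integer gridlines); it crosses the y-axis at the gridline y = 0.
Matching integer coefficients to the picture gives p.

2*x^2 + 3*x*y - y^2 - 3*x + 3*y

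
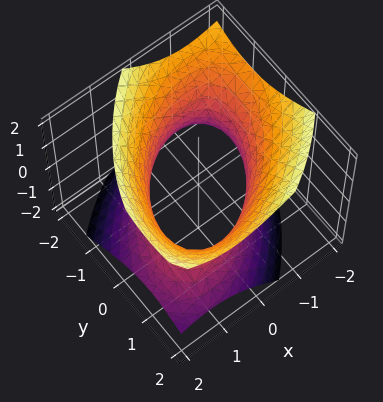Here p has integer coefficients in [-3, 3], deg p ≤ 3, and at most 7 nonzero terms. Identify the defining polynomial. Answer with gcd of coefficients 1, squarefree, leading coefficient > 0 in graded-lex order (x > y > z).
First, degree: a generic line meets the surface in up to 2 points, so deg p = 2.
Then, from the axis intercepts and sections: it misses every integer gridline on the z-axis.
Finally, together with the visible shape, these determine p as stated.

2*x^2 - 2*x*y + x*z + 2*y^2 - 2*z^2 - 3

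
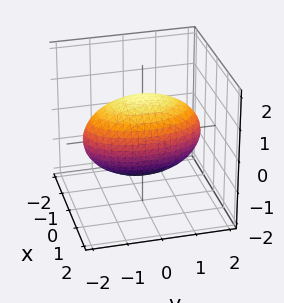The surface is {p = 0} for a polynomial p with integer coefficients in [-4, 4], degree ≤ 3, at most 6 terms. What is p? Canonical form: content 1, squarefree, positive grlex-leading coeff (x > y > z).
3*x^2 + y^2 + 2*z^2 - 3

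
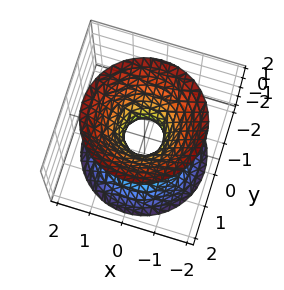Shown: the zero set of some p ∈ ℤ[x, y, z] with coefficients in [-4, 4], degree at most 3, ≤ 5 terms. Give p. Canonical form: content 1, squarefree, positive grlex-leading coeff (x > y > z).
3*x^2 + 3*y^2 - 2*z^2 - 1

deg p = 2. An hourglass — one-sheet hyperboloid; a quadric.
Symmetries: the surface is invariant under rotation about z: p = q(x² + y², z); the z ↦ −z reflection is a symmetry, so z appears only in even powers.
From the visible intercepts: a circular section at z = 1 has radius exactly 1; the surface avoids every integer z-axis point in the box.
Matching integer coefficients to the picture gives p.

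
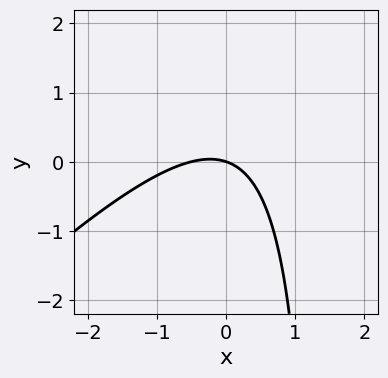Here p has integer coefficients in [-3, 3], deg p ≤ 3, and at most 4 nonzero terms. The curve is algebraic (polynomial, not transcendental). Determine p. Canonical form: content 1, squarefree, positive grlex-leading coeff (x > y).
2*x^2 - 2*x*y + x + 3*y

1. The degree is 2 — no degree-1 curve has this shape.
2. Against the integer gridlines: it crosses the y-axis at the gridline y = 0; one x-axis crossing is at x = 0.
3. Solving for integer coefficients yields p as stated.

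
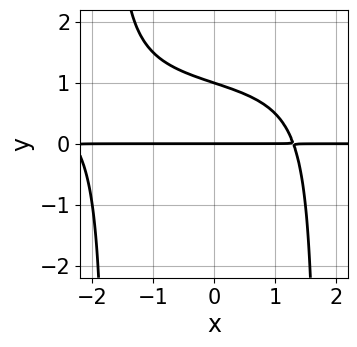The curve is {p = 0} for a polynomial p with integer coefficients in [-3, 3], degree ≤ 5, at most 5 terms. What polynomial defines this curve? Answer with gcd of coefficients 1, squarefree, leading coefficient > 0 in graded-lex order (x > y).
x^2*y^2 - x^2*y - x*y - 3*y^2 + 3*y

First, the degree is 4 — no degree-3 curve has this shape.
Then, checking where it meets the axes: the y-axis gridline crossings are at y ∈ {0, 1}; every point of the x-axis in the box is on the curve.
Finally, the integer polynomial consistent with all of this is the stated p.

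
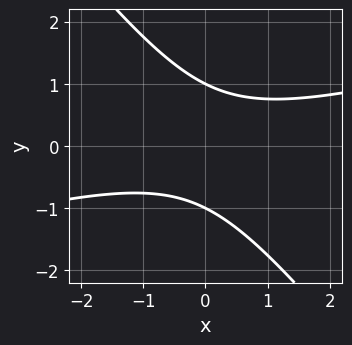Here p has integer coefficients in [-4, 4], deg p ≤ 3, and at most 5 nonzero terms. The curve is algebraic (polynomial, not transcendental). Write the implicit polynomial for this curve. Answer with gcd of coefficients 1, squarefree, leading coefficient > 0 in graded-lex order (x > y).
x^2 - 3*x*y - 3*y^2 + 3

(a) Degree: the shape is more complex than any degree-1 curve, so deg p = 2.
(b) Against the integer gridlines: no x-intercept at any integer in the box; the y-axis gridline crossings are at y ∈ {-1, 1}.
(c) Solving for integer coefficients yields p as stated.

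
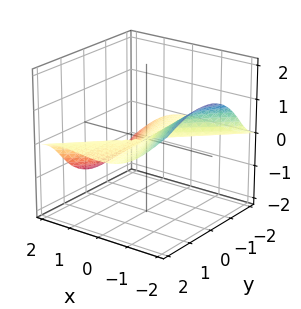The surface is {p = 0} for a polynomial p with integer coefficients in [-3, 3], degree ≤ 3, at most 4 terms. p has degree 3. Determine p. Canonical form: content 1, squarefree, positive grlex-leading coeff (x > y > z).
x^3 - x^2*y + 3*y^2*z + 3*z^3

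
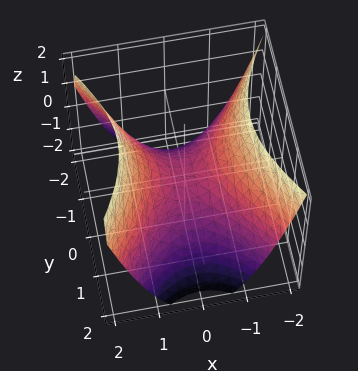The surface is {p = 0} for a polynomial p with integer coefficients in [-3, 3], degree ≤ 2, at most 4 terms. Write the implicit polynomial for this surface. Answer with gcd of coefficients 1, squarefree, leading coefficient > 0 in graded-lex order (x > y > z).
3*x^2 - 2*y^2 - 3*z

1. Degree: a hyperbolic paraboloid; a quadric, so deg p = 2.
2. Symmetries: it's symmetric under y → −y, forcing even powers of y; mirror symmetry x ↦ −x ⇒ only even powers of x.
3. From the visible intercepts: it crosses the x-axis at the gridline x = 0; one z-axis crossing is at z = 0; one y-axis crossing is at y = 0.
4. Matching integer coefficients to the picture gives p.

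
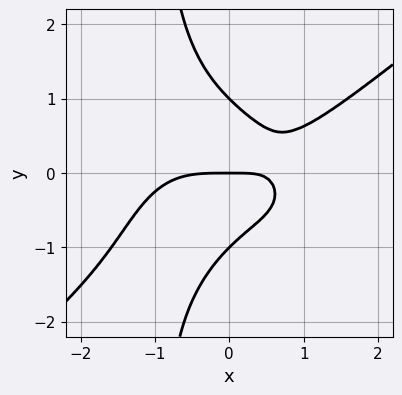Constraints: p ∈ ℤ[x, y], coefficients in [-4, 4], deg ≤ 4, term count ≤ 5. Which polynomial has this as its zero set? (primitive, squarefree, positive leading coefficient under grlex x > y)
x^4 - 2*x*y^3 - 2*y^3 - 2*x*y + 2*y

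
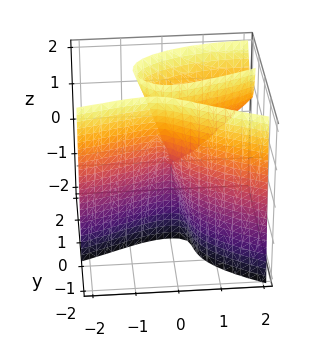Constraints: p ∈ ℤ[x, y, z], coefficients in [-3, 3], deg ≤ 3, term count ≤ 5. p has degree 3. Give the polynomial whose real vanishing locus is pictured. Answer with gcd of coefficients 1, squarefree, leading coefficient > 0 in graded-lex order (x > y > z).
1. The degree is 3 — no degree-2 surface has this shape.
2. From the visible intercepts: every point of the z-axis in the box is on the surface; one y-axis crossing is at y = 0.
3. Putting this together gives p.

2*y^3 - y^2*z + x^2 - 2*x*y - y*z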